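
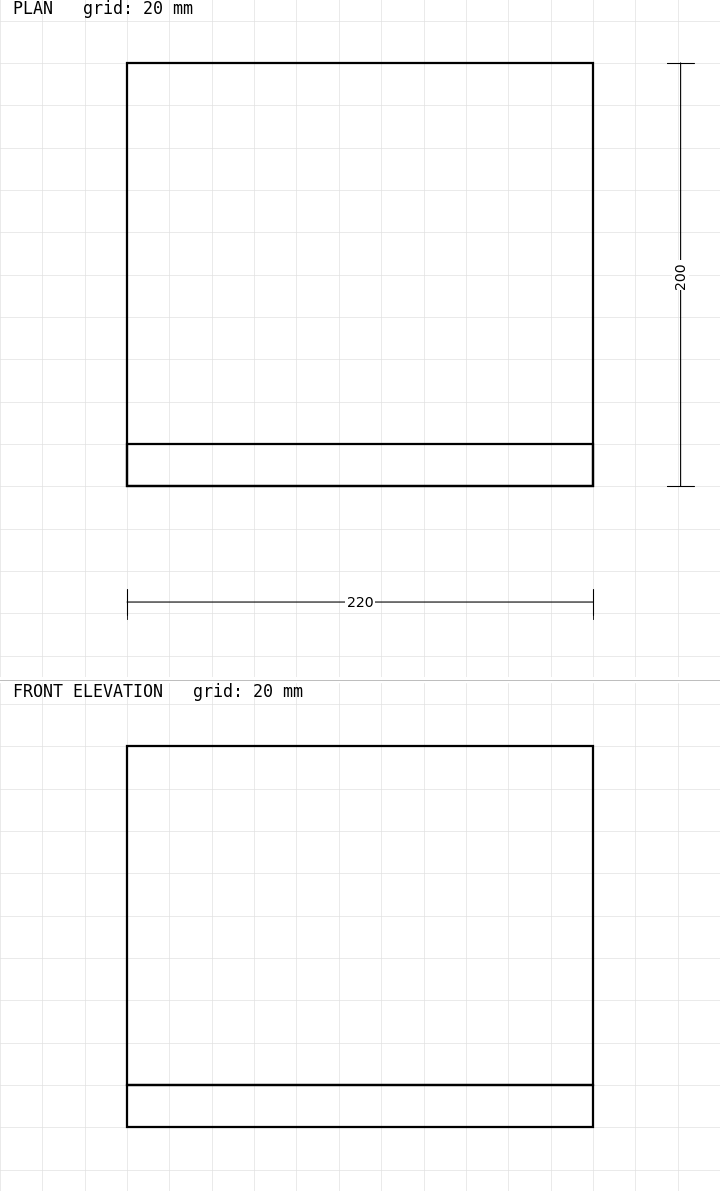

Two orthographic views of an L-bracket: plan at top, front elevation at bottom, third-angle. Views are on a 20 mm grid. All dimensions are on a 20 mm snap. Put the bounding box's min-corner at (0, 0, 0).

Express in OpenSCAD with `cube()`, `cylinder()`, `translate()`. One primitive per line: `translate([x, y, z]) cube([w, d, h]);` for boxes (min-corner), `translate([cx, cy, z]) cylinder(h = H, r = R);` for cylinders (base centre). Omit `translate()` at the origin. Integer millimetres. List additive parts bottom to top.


cube([220, 200, 20]);
translate([0, 0, 20]) cube([220, 20, 160]);


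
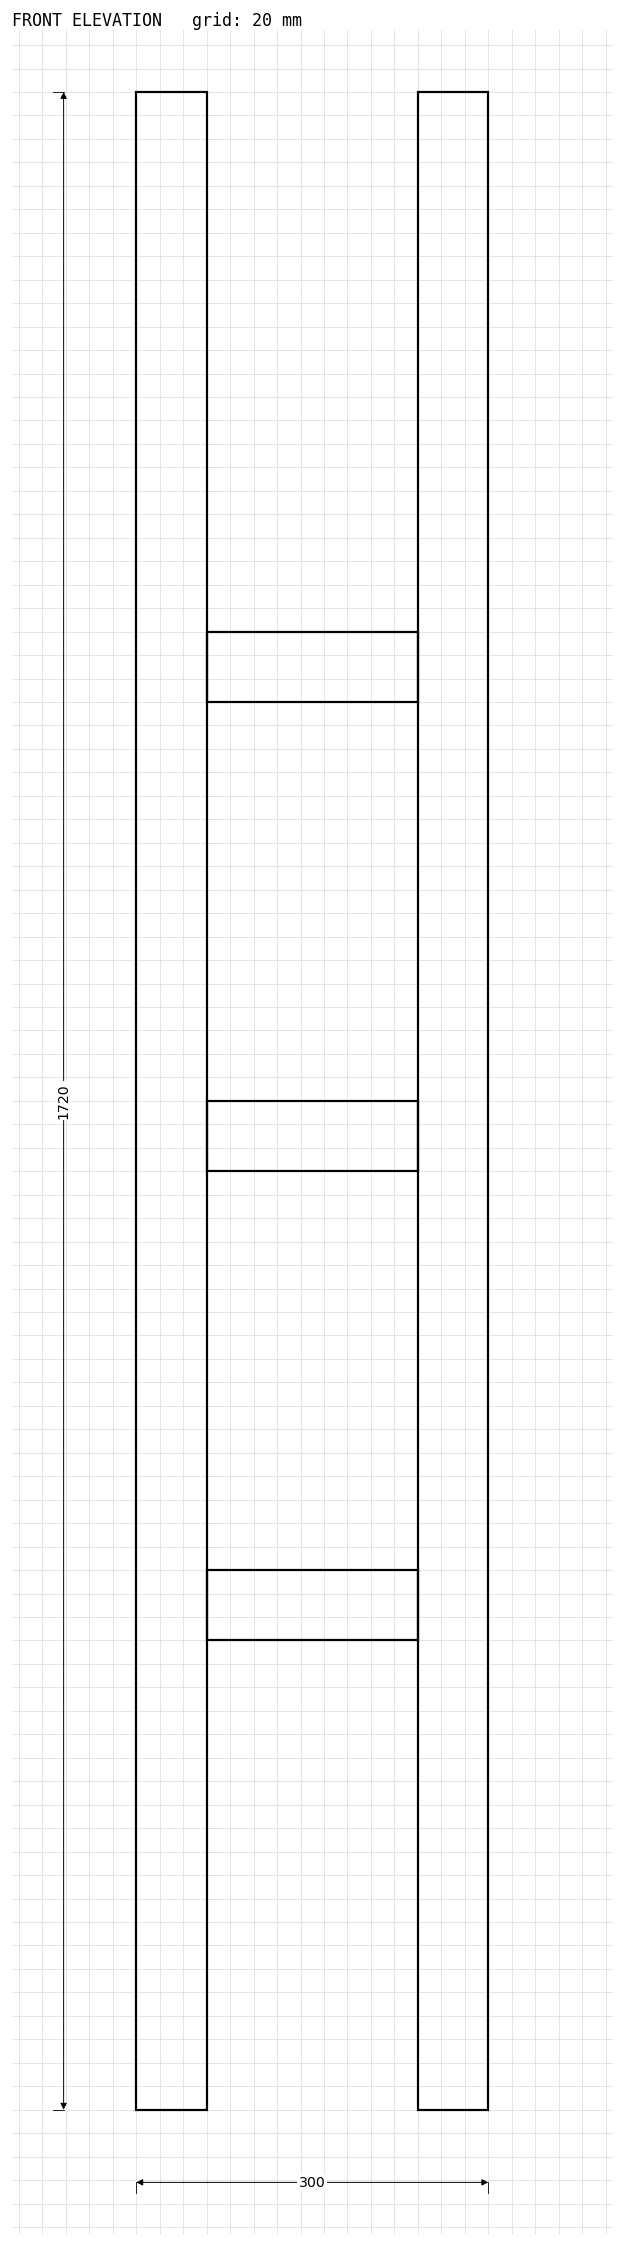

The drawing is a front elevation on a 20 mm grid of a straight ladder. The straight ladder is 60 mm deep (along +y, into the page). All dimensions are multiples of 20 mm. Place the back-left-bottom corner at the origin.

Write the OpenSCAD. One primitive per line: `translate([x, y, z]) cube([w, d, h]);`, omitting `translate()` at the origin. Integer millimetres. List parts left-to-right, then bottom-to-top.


cube([60, 60, 1720]);
translate([60, 0, 400]) cube([180, 60, 60]);
translate([60, 0, 800]) cube([180, 60, 60]);
translate([60, 0, 1200]) cube([180, 60, 60]);
translate([240, 0, 0]) cube([60, 60, 1720]);


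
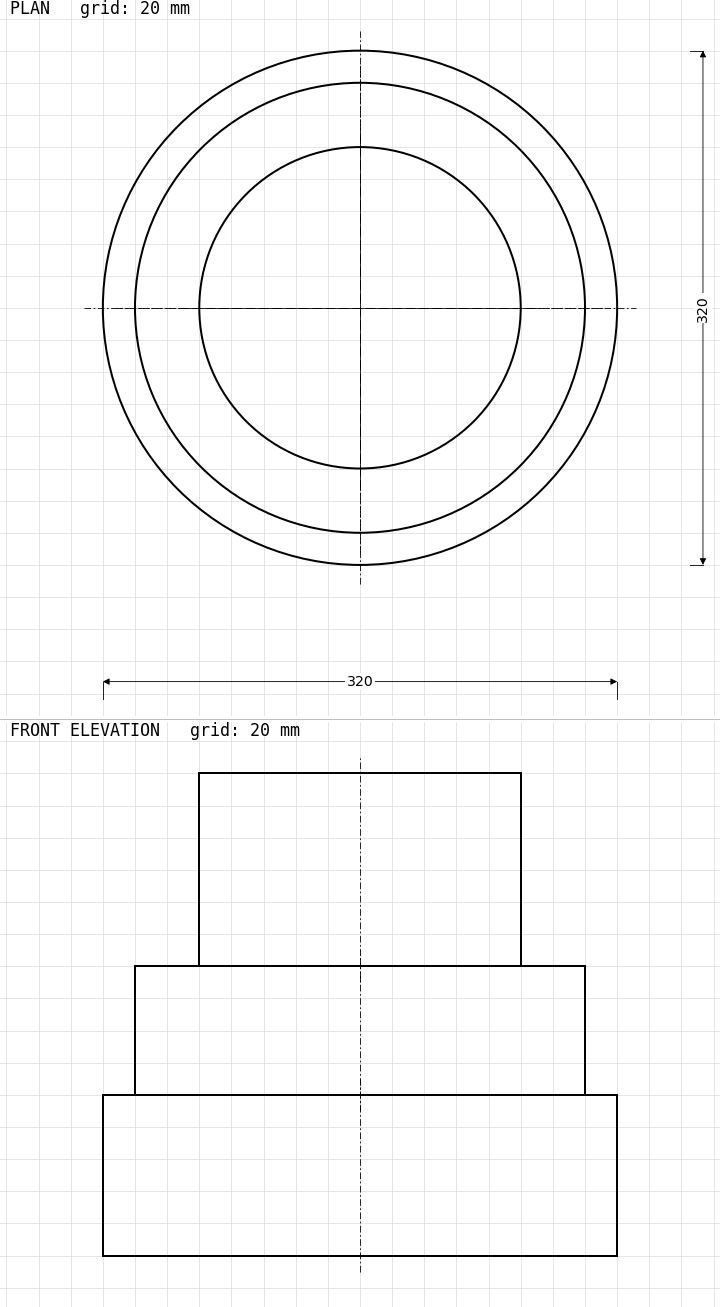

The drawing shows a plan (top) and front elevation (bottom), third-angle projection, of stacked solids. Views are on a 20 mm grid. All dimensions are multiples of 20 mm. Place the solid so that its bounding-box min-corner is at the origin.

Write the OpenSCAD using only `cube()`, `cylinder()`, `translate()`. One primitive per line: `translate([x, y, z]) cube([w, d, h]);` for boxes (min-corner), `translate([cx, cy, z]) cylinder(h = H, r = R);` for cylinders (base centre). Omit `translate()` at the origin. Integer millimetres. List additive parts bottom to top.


translate([160, 160, 0]) cylinder(h = 100, r = 160);
translate([160, 160, 100]) cylinder(h = 80, r = 140);
translate([160, 160, 180]) cylinder(h = 120, r = 100);


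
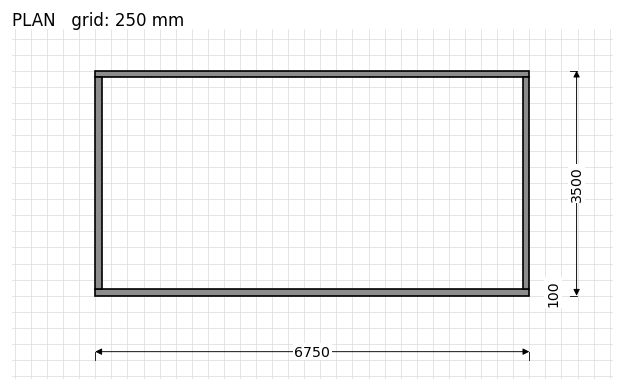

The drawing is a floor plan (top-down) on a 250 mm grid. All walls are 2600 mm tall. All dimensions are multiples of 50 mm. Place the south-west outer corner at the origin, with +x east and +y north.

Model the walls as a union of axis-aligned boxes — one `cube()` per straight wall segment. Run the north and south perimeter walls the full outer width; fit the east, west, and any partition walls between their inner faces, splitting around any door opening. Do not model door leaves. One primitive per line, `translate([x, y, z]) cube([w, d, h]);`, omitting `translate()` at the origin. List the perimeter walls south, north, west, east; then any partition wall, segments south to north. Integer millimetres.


cube([6750, 100, 2600]);
translate([0, 3400, 0]) cube([6750, 100, 2600]);
translate([0, 100, 0]) cube([100, 3300, 2600]);
translate([6650, 100, 0]) cube([100, 3300, 2600]);


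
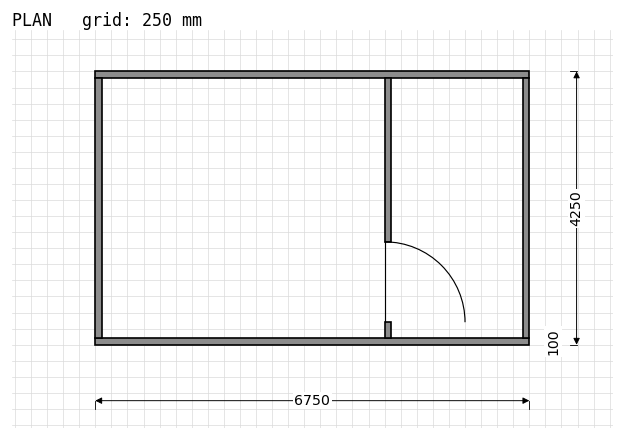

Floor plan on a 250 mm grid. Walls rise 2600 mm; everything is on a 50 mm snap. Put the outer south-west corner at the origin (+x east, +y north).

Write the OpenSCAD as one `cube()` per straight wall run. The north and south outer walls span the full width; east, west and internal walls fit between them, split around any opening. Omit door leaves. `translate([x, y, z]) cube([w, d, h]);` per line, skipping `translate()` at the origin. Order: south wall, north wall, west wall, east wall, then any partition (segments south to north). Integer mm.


cube([6750, 100, 2600]);
translate([0, 4150, 0]) cube([6750, 100, 2600]);
translate([0, 100, 0]) cube([100, 4050, 2600]);
translate([6650, 100, 0]) cube([100, 4050, 2600]);
translate([4500, 100, 0]) cube([100, 250, 2600]);
translate([4500, 1600, 0]) cube([100, 2550, 2600]);


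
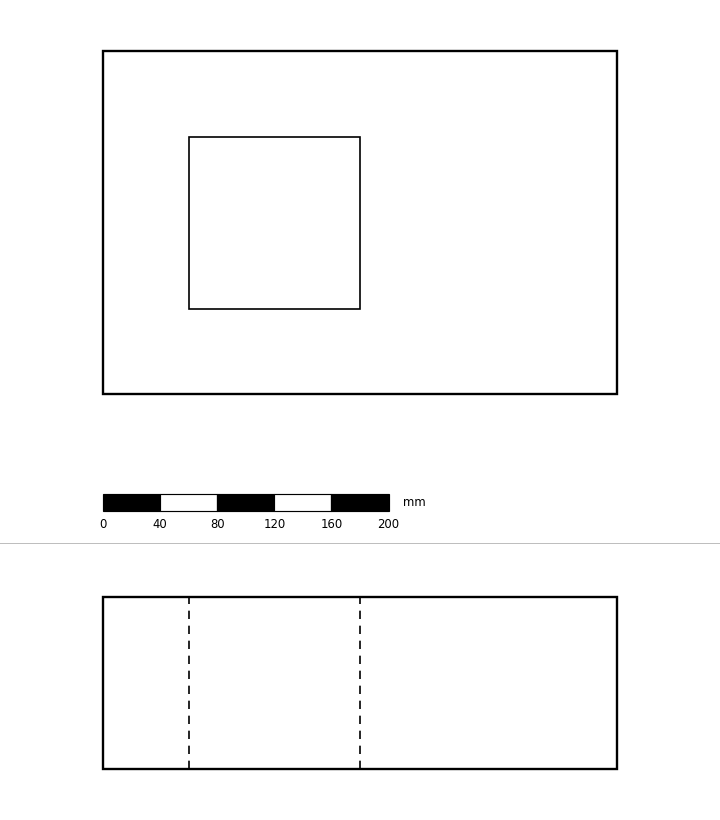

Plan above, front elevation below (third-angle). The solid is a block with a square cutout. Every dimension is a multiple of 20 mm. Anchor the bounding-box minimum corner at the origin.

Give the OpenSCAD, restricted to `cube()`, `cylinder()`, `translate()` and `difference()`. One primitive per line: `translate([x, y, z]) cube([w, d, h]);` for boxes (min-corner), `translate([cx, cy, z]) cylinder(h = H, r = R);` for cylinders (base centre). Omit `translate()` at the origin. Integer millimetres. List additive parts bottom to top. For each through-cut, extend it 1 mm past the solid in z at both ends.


difference() {
  cube([360, 240, 120]);
  translate([60, 60, -1]) cube([120, 120, 122]);
}


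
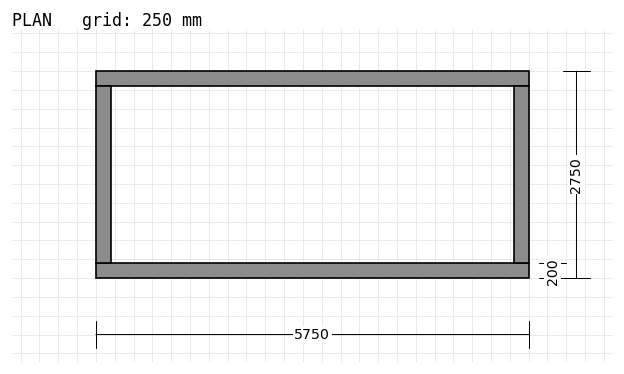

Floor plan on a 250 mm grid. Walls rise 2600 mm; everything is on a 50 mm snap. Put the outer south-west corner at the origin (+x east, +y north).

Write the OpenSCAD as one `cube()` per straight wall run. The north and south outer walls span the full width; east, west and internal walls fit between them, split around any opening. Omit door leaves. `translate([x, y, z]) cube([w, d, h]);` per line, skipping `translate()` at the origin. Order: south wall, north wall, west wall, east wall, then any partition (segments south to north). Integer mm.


cube([5750, 200, 2600]);
translate([0, 2550, 0]) cube([5750, 200, 2600]);
translate([0, 200, 0]) cube([200, 2350, 2600]);
translate([5550, 200, 0]) cube([200, 2350, 2600]);


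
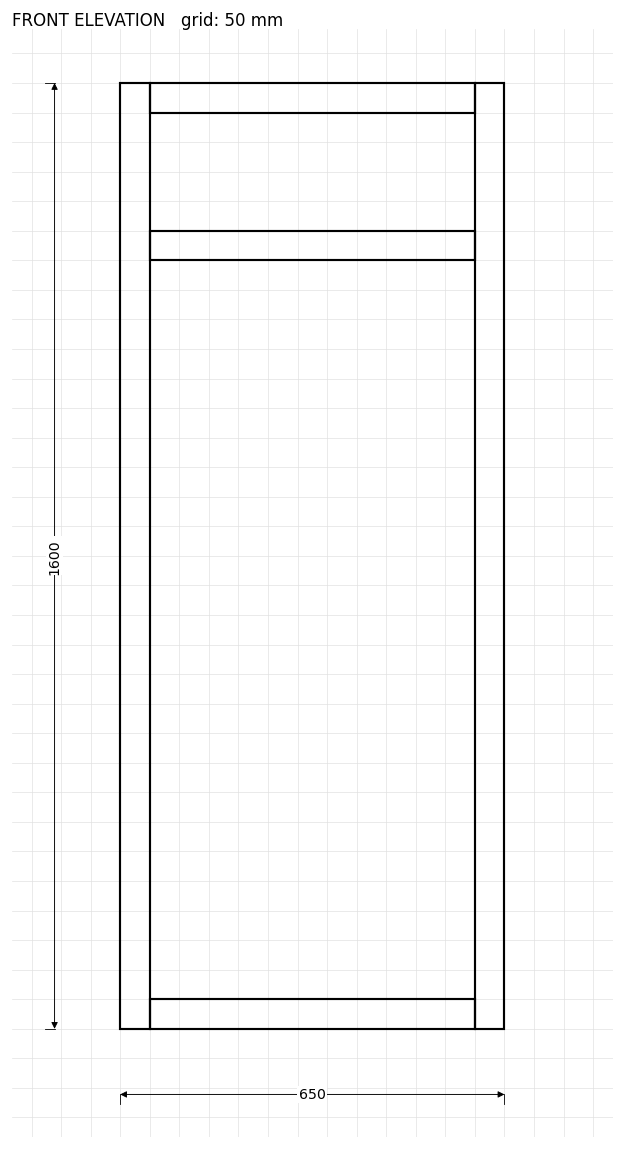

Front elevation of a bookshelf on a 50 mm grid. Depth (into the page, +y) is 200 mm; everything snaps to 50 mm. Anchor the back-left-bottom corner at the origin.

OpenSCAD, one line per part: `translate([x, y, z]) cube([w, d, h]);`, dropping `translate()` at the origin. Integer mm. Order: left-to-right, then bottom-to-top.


cube([50, 200, 1600]);
translate([50, 0, 0]) cube([550, 200, 50]);
translate([50, 0, 1300]) cube([550, 200, 50]);
translate([50, 0, 1550]) cube([550, 200, 50]);
translate([600, 0, 0]) cube([50, 200, 1600]);


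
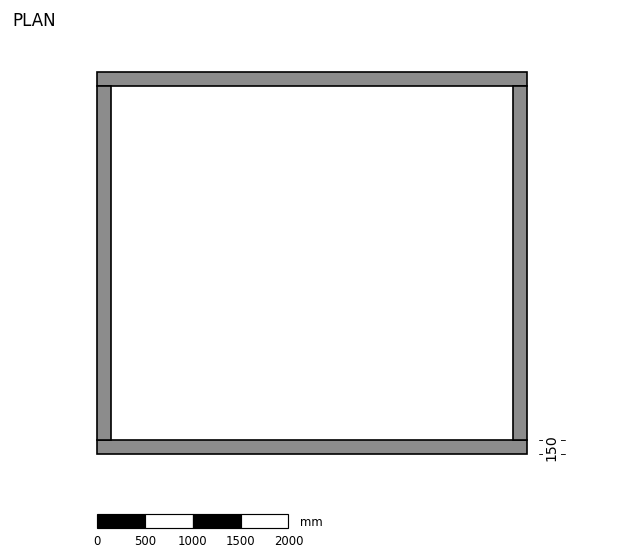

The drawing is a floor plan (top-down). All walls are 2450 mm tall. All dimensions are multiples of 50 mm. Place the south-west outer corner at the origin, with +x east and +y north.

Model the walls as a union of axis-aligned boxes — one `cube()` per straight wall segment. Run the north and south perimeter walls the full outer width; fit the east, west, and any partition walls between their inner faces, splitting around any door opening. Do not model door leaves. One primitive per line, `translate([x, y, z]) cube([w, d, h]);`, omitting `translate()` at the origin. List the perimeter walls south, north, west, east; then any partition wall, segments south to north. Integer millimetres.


cube([4500, 150, 2450]);
translate([0, 3850, 0]) cube([4500, 150, 2450]);
translate([0, 150, 0]) cube([150, 3700, 2450]);
translate([4350, 150, 0]) cube([150, 3700, 2450]);


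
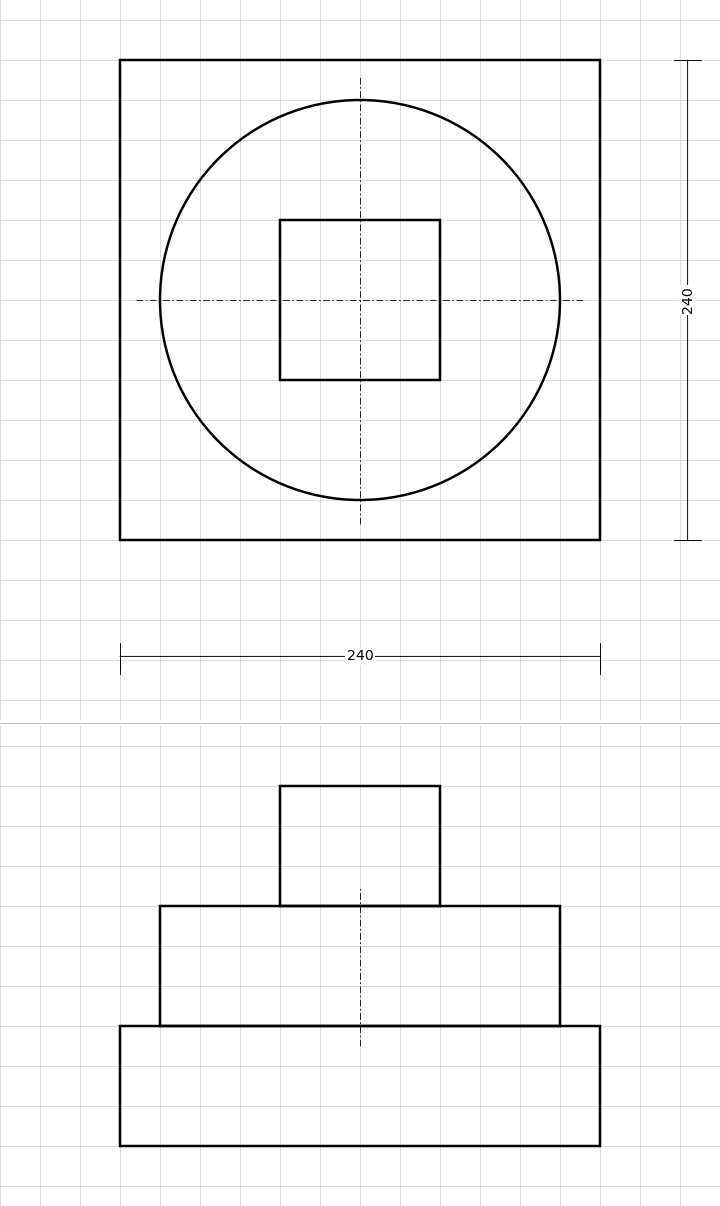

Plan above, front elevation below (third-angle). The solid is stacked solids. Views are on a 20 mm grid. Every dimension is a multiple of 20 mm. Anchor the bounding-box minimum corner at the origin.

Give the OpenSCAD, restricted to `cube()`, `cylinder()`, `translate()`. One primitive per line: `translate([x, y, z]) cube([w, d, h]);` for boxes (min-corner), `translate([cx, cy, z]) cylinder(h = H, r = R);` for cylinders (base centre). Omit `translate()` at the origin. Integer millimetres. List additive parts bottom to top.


cube([240, 240, 60]);
translate([120, 120, 60]) cylinder(h = 60, r = 100);
translate([80, 80, 120]) cube([80, 80, 60]);


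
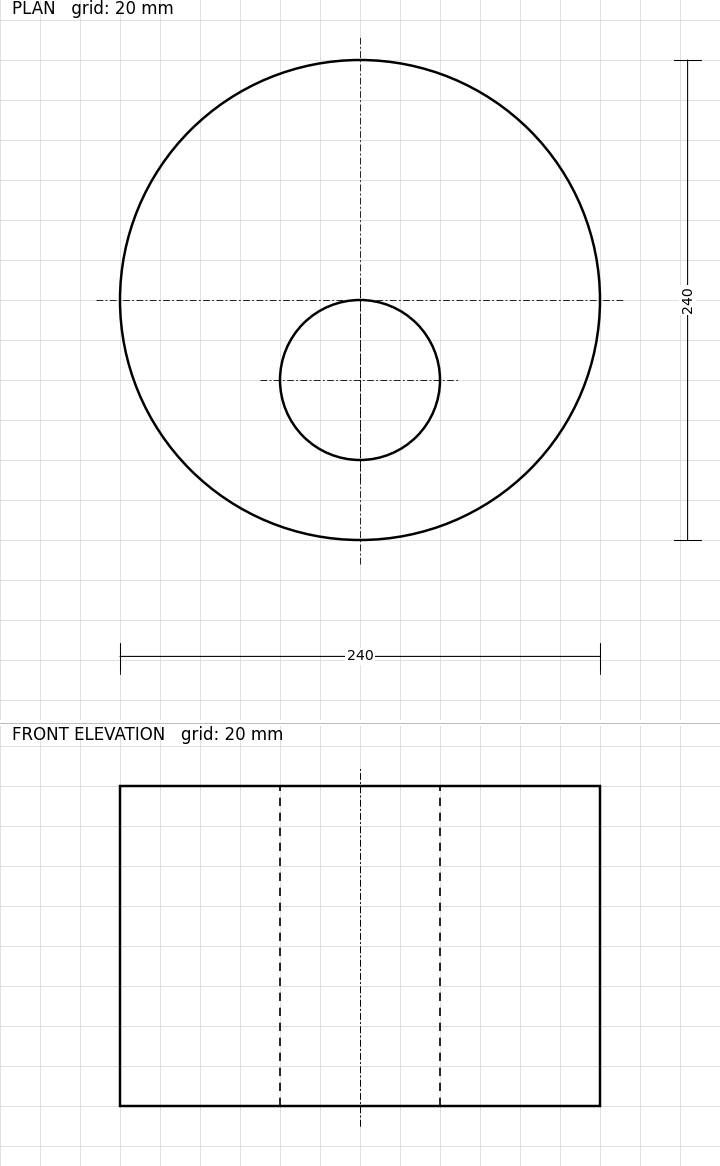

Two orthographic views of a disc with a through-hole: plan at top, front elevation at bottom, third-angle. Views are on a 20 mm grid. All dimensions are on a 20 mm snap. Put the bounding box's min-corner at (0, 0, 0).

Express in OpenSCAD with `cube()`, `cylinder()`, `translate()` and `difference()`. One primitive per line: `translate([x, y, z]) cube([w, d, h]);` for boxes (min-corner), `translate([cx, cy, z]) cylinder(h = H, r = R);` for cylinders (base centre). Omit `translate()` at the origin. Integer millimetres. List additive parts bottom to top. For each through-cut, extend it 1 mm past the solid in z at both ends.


difference() {
  translate([120, 120, 0]) cylinder(h = 160, r = 120);
  translate([120, 80, -1]) cylinder(h = 162, r = 40);
}


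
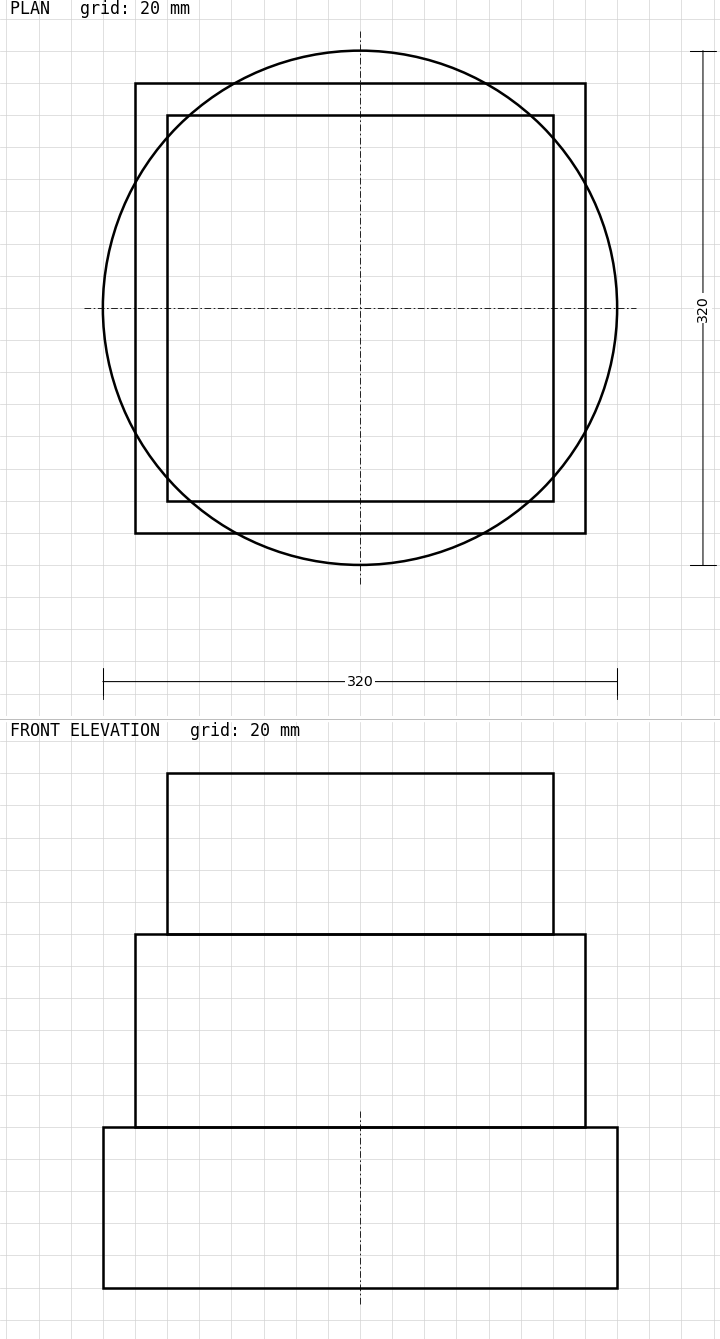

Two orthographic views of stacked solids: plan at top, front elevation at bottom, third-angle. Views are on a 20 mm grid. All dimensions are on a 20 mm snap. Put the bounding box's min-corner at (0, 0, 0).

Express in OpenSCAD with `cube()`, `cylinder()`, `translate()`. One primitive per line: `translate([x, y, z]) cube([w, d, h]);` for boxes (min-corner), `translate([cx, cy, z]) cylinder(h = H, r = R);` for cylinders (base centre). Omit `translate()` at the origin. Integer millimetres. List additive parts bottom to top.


translate([160, 160, 0]) cylinder(h = 100, r = 160);
translate([20, 20, 100]) cube([280, 280, 120]);
translate([40, 40, 220]) cube([240, 240, 100]);


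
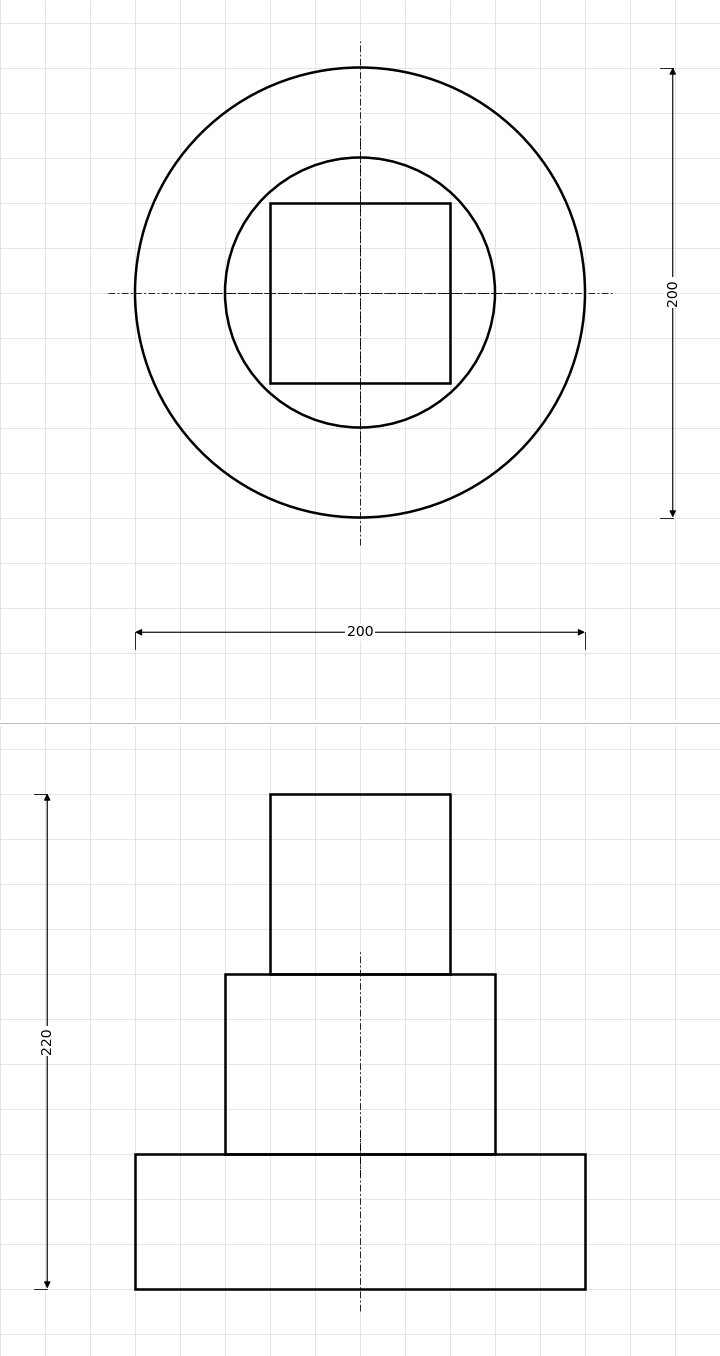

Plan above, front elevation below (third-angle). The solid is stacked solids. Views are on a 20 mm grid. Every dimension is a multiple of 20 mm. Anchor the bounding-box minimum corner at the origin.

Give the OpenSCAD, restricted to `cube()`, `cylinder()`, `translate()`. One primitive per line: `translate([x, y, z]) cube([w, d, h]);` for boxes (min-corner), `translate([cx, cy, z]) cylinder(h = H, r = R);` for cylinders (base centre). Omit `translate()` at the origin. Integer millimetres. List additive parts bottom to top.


translate([100, 100, 0]) cylinder(h = 60, r = 100);
translate([100, 100, 60]) cylinder(h = 80, r = 60);
translate([60, 60, 140]) cube([80, 80, 80]);


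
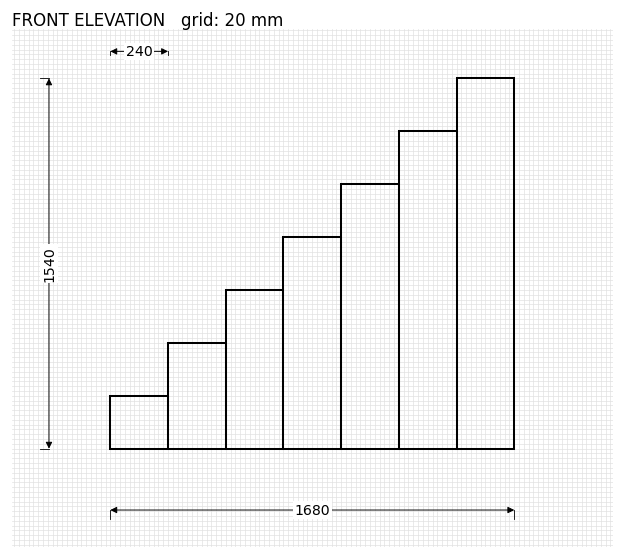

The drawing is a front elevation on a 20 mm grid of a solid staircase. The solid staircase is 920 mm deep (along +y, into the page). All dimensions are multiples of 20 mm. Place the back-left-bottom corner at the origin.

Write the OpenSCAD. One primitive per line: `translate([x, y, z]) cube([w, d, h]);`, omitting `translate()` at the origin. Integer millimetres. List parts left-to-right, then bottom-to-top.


cube([240, 920, 220]);
translate([240, 0, 0]) cube([240, 920, 440]);
translate([480, 0, 0]) cube([240, 920, 660]);
translate([720, 0, 0]) cube([240, 920, 880]);
translate([960, 0, 0]) cube([240, 920, 1100]);
translate([1200, 0, 0]) cube([240, 920, 1320]);
translate([1440, 0, 0]) cube([240, 920, 1540]);


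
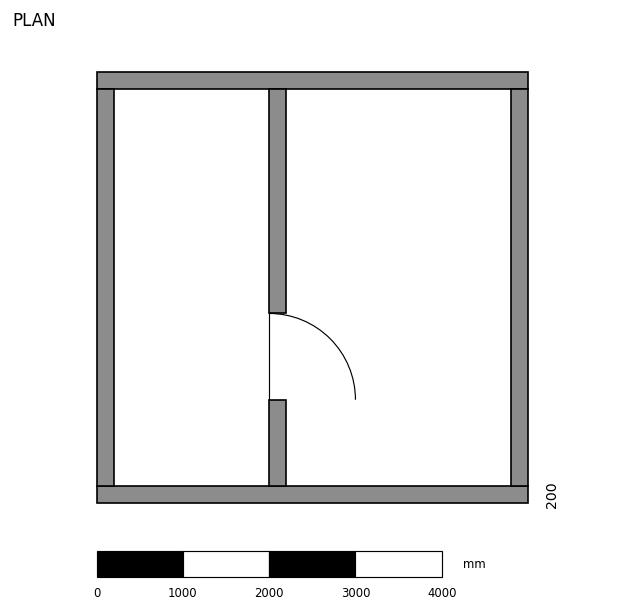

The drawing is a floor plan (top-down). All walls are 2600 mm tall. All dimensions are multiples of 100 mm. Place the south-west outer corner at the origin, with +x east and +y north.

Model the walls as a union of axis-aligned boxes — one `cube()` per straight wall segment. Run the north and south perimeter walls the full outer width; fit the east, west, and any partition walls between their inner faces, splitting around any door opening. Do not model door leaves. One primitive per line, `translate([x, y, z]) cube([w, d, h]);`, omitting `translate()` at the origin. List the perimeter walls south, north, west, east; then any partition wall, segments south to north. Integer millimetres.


cube([5000, 200, 2600]);
translate([0, 4800, 0]) cube([5000, 200, 2600]);
translate([0, 200, 0]) cube([200, 4600, 2600]);
translate([4800, 200, 0]) cube([200, 4600, 2600]);
translate([2000, 200, 0]) cube([200, 1000, 2600]);
translate([2000, 2200, 0]) cube([200, 2600, 2600]);


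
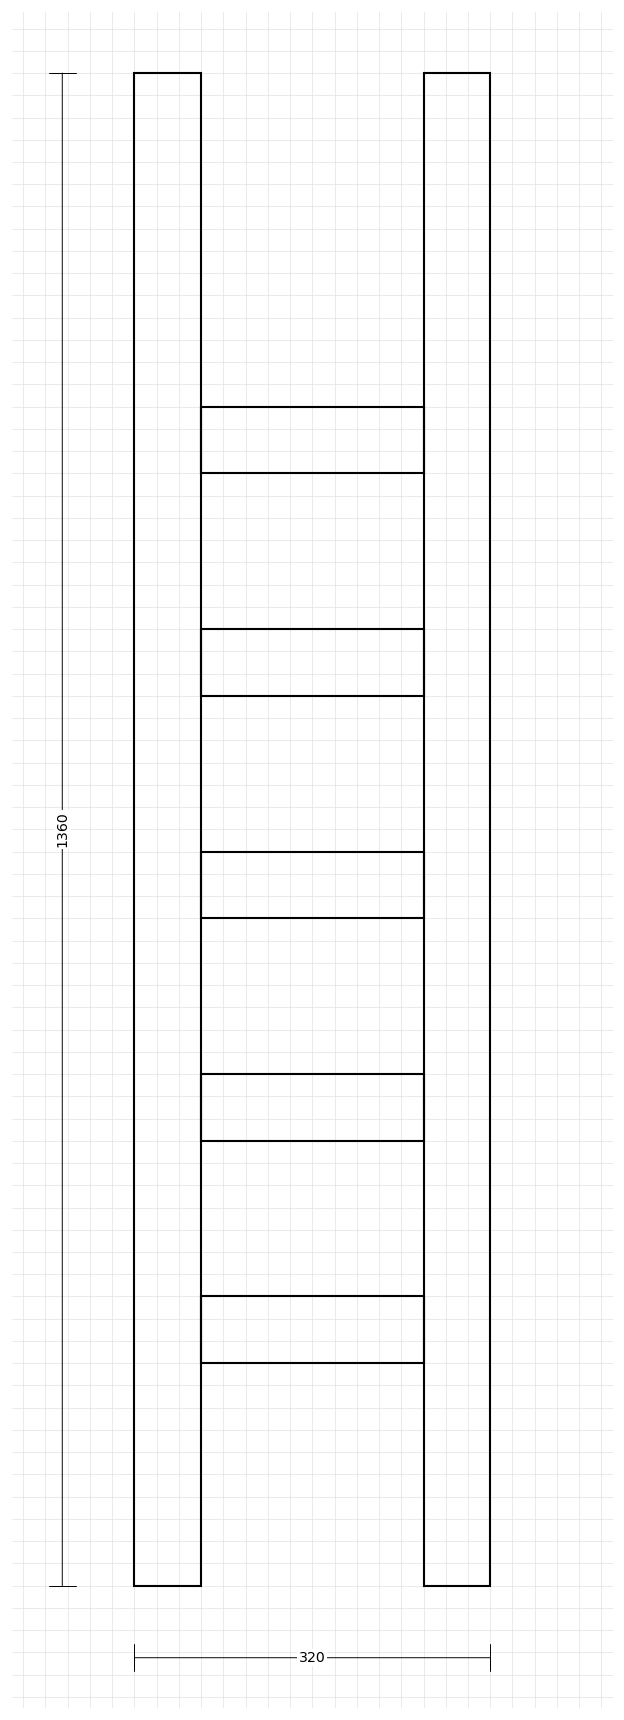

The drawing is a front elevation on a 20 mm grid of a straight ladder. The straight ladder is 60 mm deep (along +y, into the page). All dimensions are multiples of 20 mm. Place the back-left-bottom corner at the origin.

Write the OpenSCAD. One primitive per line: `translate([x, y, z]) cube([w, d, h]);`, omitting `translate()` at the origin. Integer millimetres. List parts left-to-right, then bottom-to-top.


cube([60, 60, 1360]);
translate([60, 0, 200]) cube([200, 60, 60]);
translate([60, 0, 400]) cube([200, 60, 60]);
translate([60, 0, 600]) cube([200, 60, 60]);
translate([60, 0, 800]) cube([200, 60, 60]);
translate([60, 0, 1000]) cube([200, 60, 60]);
translate([260, 0, 0]) cube([60, 60, 1360]);


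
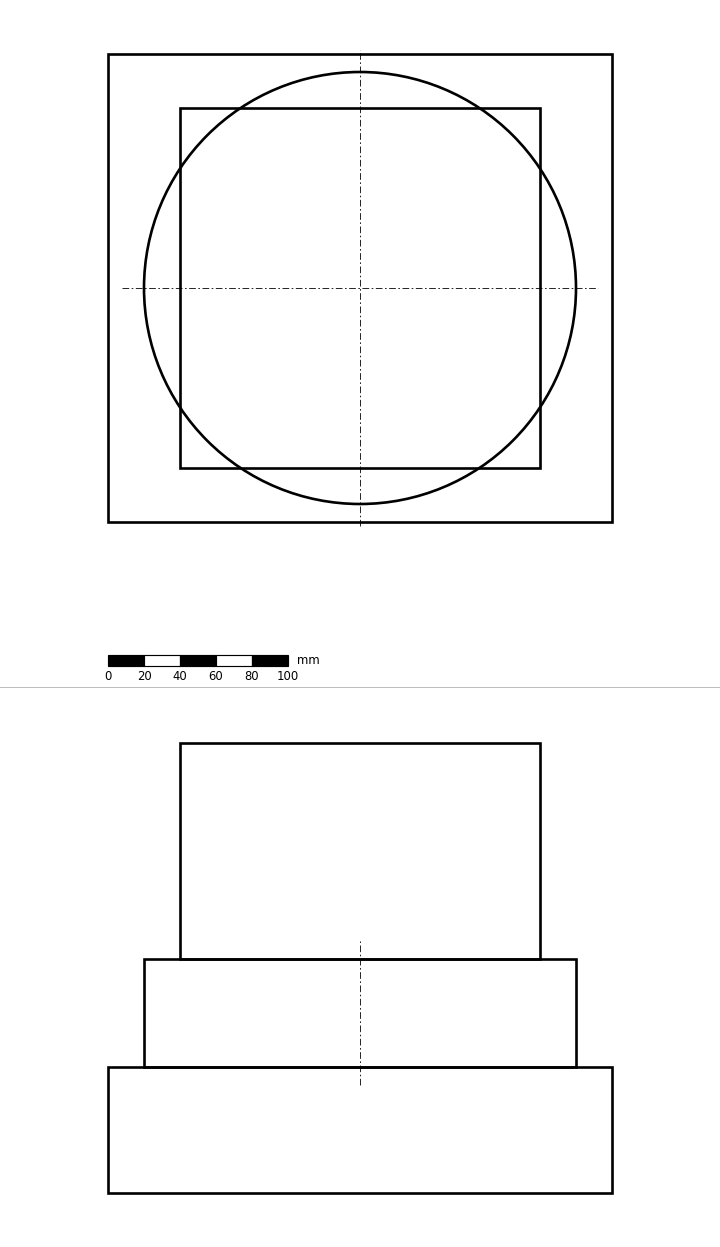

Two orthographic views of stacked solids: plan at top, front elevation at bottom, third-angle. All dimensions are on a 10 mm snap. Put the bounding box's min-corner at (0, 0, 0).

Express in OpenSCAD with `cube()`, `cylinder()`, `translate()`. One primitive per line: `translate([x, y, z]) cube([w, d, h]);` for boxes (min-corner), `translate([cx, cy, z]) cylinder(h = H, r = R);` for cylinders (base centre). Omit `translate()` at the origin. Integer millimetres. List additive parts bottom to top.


cube([280, 260, 70]);
translate([140, 130, 70]) cylinder(h = 60, r = 120);
translate([40, 30, 130]) cube([200, 200, 120]);


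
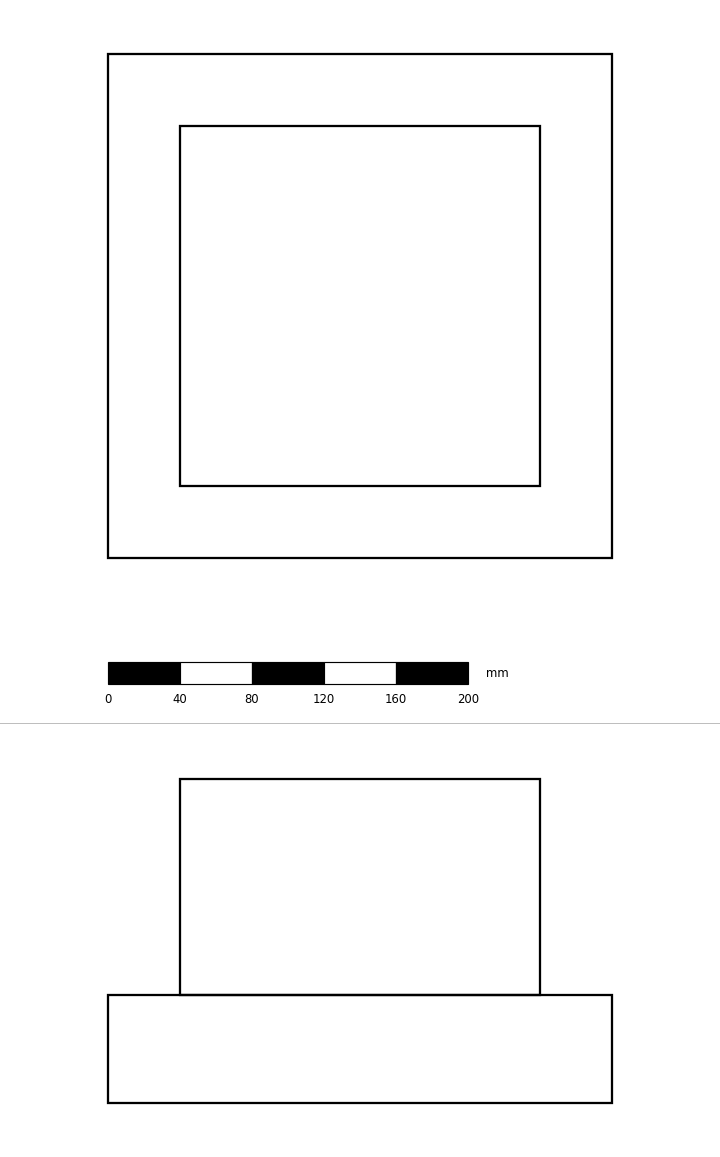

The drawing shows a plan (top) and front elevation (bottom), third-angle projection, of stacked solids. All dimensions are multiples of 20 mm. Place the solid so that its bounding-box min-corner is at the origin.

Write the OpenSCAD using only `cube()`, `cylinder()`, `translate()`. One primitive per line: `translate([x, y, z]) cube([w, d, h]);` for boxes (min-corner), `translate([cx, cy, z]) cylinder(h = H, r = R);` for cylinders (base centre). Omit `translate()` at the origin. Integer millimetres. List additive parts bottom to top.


cube([280, 280, 60]);
translate([40, 40, 60]) cube([200, 200, 120]);


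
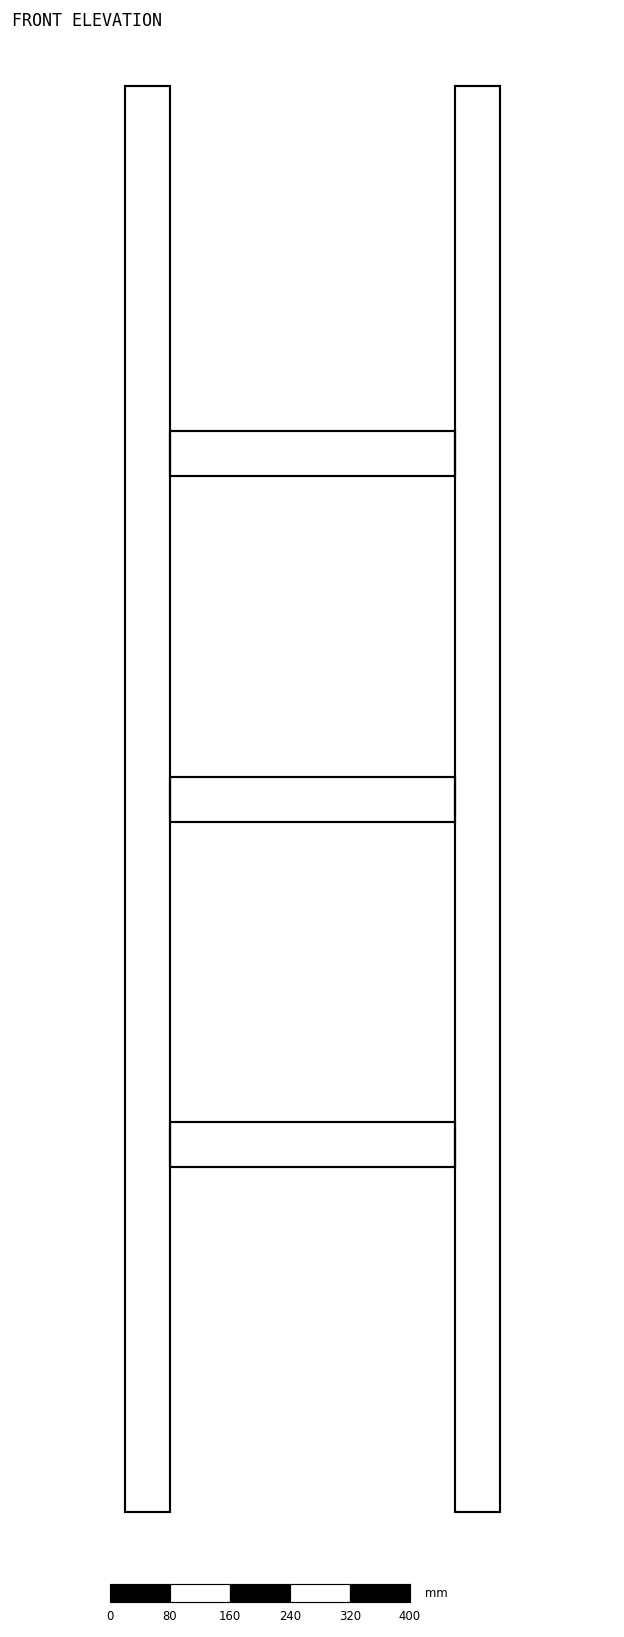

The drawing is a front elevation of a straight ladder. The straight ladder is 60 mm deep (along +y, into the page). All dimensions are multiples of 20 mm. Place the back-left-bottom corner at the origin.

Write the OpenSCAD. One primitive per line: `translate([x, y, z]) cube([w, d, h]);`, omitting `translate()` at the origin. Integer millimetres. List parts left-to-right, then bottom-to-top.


cube([60, 60, 1900]);
translate([60, 0, 460]) cube([380, 60, 60]);
translate([60, 0, 920]) cube([380, 60, 60]);
translate([60, 0, 1380]) cube([380, 60, 60]);
translate([440, 0, 0]) cube([60, 60, 1900]);


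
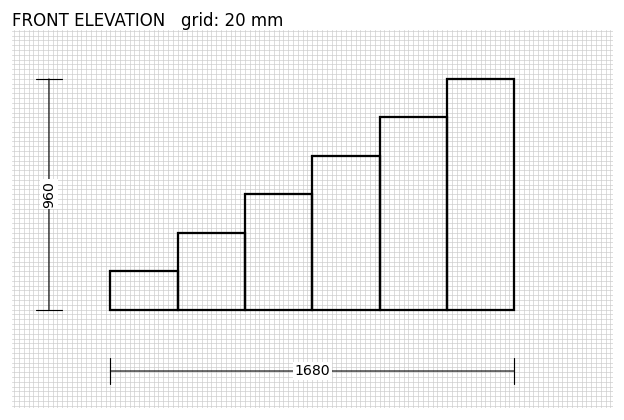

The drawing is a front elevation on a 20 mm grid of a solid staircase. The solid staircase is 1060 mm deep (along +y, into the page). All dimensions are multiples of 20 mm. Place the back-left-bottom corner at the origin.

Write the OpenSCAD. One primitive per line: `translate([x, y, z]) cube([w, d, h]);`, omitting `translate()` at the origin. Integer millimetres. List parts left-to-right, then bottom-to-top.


cube([280, 1060, 160]);
translate([280, 0, 0]) cube([280, 1060, 320]);
translate([560, 0, 0]) cube([280, 1060, 480]);
translate([840, 0, 0]) cube([280, 1060, 640]);
translate([1120, 0, 0]) cube([280, 1060, 800]);
translate([1400, 0, 0]) cube([280, 1060, 960]);


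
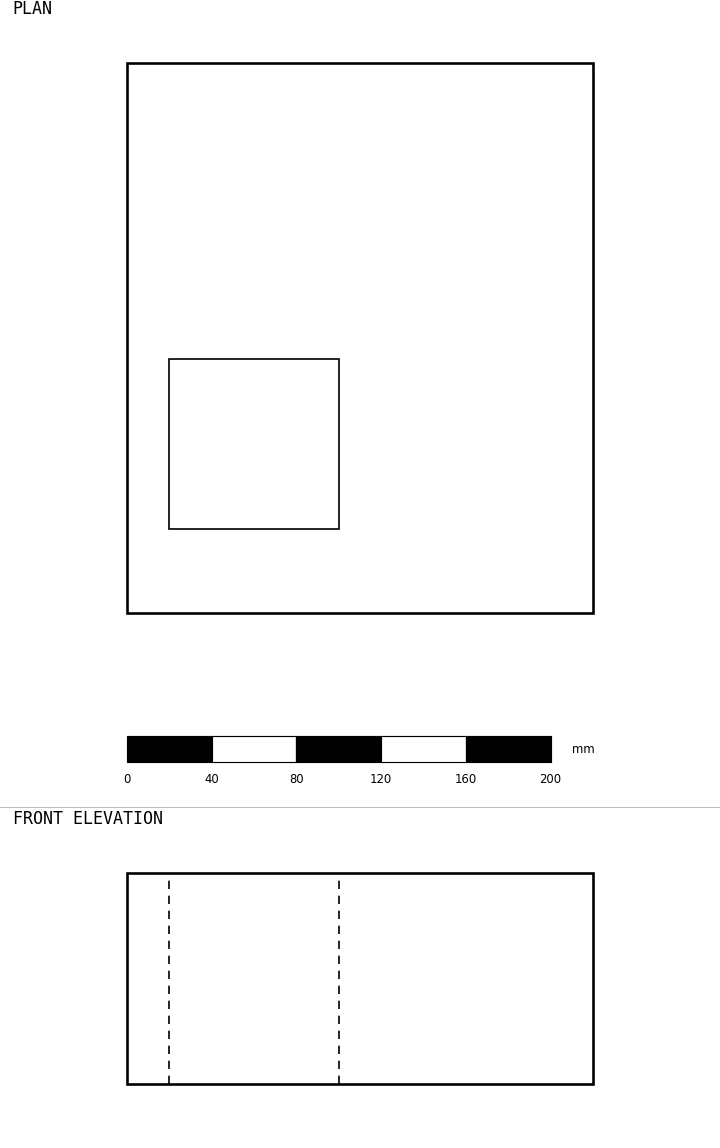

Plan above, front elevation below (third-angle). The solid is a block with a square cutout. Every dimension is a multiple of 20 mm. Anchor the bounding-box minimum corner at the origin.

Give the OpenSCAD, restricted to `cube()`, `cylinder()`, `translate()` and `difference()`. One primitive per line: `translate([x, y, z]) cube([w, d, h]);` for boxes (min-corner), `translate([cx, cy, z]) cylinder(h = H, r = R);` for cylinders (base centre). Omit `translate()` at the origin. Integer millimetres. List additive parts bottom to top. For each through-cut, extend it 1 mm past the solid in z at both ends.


difference() {
  cube([220, 260, 100]);
  translate([20, 40, -1]) cube([80, 80, 102]);
}


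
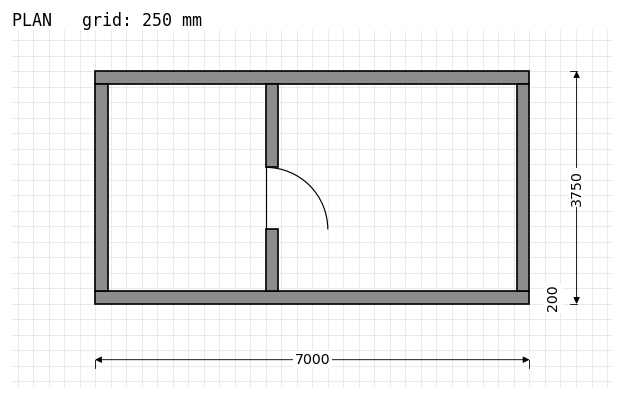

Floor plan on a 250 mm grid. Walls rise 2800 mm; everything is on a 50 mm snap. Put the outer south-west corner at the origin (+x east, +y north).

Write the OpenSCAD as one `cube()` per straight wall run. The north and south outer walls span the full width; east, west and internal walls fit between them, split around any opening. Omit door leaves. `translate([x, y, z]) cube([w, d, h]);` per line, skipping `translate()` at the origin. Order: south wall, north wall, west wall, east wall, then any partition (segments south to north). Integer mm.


cube([7000, 200, 2800]);
translate([0, 3550, 0]) cube([7000, 200, 2800]);
translate([0, 200, 0]) cube([200, 3350, 2800]);
translate([6800, 200, 0]) cube([200, 3350, 2800]);
translate([2750, 200, 0]) cube([200, 1000, 2800]);
translate([2750, 2200, 0]) cube([200, 1350, 2800]);


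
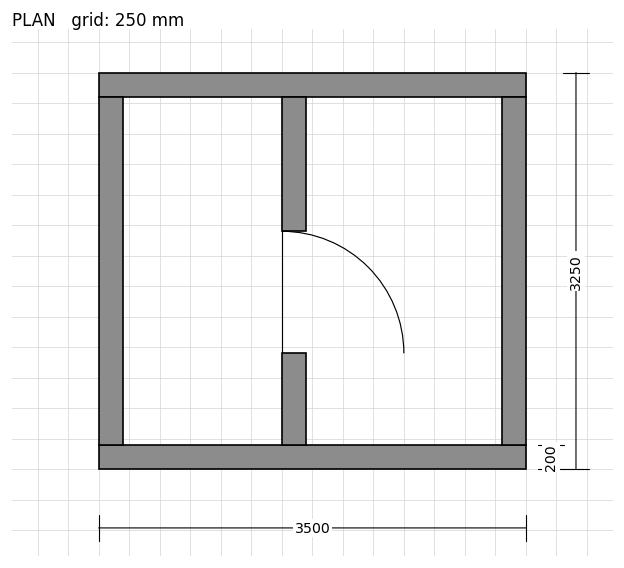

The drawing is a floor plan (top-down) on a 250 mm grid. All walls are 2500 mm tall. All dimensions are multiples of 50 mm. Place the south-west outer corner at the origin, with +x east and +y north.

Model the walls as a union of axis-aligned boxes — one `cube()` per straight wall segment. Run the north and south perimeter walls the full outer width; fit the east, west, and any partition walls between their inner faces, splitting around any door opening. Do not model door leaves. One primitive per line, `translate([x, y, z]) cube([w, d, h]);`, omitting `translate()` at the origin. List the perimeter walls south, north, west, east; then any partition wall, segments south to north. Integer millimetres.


cube([3500, 200, 2500]);
translate([0, 3050, 0]) cube([3500, 200, 2500]);
translate([0, 200, 0]) cube([200, 2850, 2500]);
translate([3300, 200, 0]) cube([200, 2850, 2500]);
translate([1500, 200, 0]) cube([200, 750, 2500]);
translate([1500, 1950, 0]) cube([200, 1100, 2500]);


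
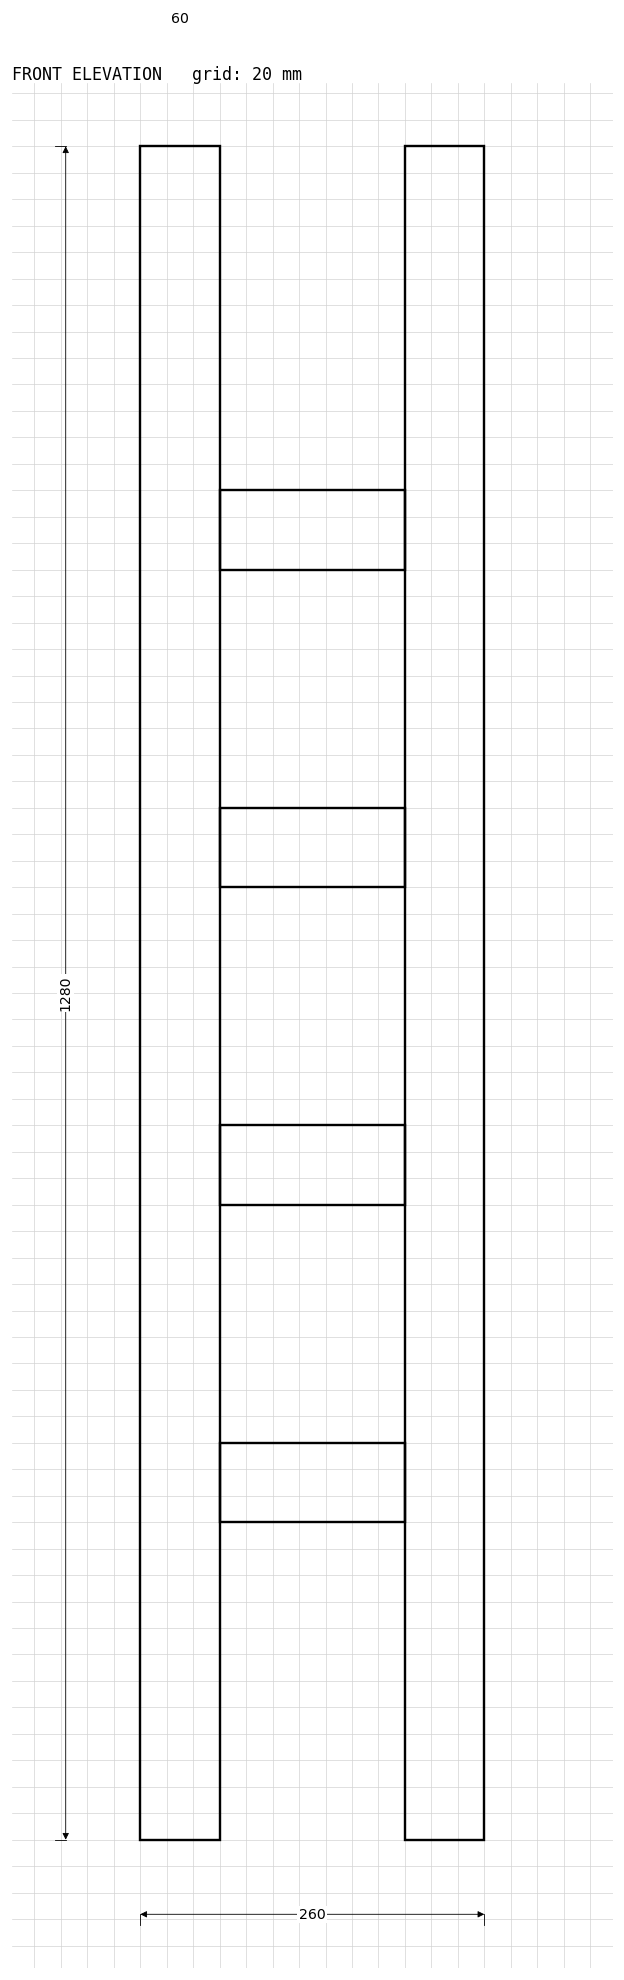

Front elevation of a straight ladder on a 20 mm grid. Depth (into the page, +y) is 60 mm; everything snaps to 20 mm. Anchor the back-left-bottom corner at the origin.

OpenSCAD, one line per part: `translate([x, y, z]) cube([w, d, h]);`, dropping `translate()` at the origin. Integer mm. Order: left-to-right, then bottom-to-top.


cube([60, 60, 1280]);
translate([60, 0, 240]) cube([140, 60, 60]);
translate([60, 0, 480]) cube([140, 60, 60]);
translate([60, 0, 720]) cube([140, 60, 60]);
translate([60, 0, 960]) cube([140, 60, 60]);
translate([200, 0, 0]) cube([60, 60, 1280]);


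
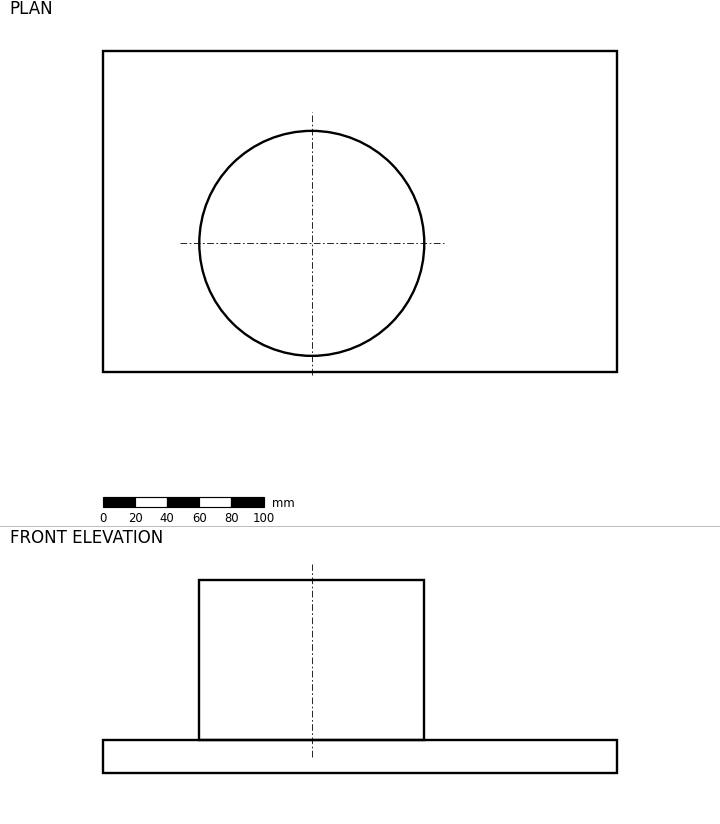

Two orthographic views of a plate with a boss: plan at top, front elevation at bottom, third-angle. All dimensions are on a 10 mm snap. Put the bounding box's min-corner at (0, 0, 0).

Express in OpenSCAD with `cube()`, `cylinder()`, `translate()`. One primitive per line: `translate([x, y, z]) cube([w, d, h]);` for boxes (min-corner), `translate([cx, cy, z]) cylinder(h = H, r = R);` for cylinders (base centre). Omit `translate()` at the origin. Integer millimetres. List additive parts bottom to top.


cube([320, 200, 20]);
translate([130, 80, 20]) cylinder(h = 100, r = 70);


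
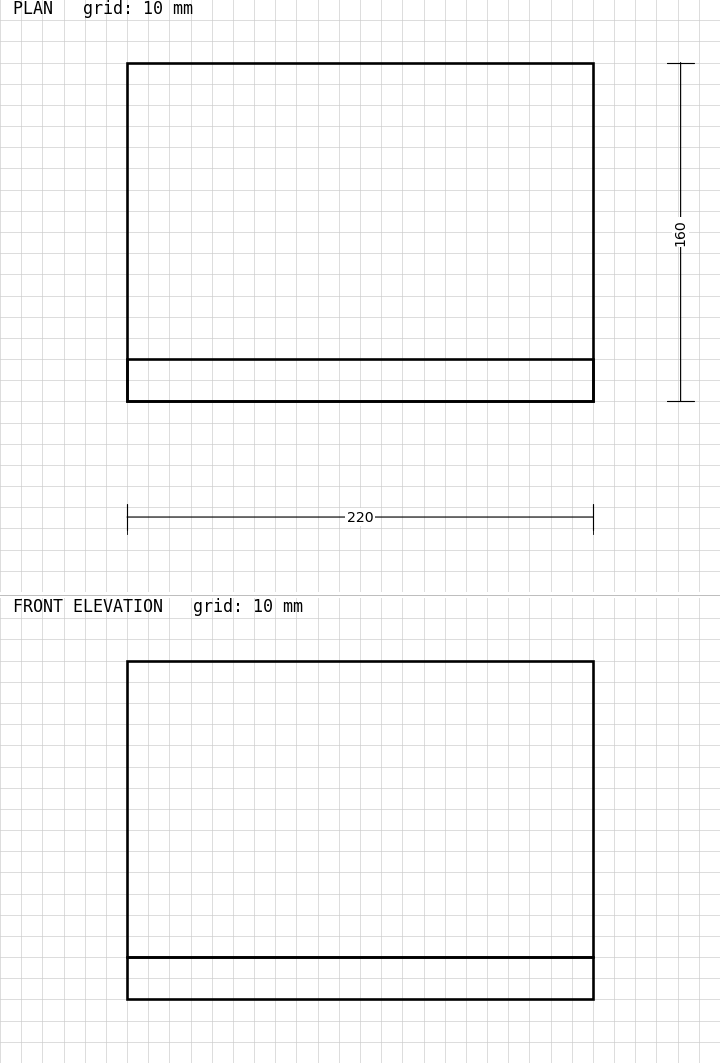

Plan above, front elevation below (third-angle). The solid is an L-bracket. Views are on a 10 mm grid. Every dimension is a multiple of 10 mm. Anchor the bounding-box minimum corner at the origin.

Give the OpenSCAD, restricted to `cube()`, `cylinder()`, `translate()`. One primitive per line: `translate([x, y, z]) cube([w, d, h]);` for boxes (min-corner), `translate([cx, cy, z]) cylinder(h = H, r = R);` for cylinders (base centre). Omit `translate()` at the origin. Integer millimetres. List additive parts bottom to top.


cube([220, 160, 20]);
translate([0, 0, 20]) cube([220, 20, 140]);


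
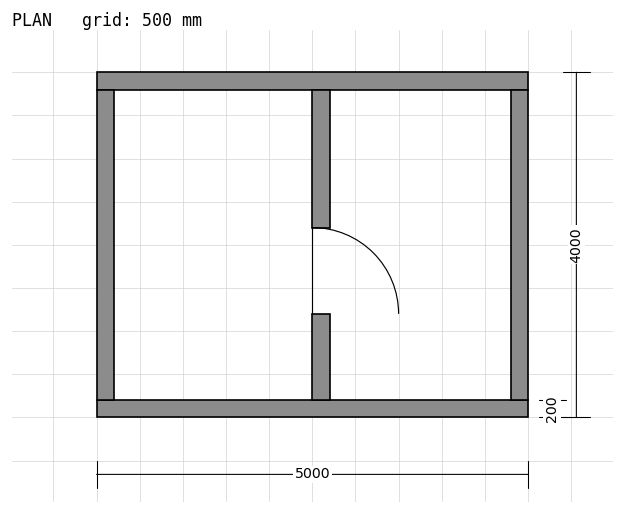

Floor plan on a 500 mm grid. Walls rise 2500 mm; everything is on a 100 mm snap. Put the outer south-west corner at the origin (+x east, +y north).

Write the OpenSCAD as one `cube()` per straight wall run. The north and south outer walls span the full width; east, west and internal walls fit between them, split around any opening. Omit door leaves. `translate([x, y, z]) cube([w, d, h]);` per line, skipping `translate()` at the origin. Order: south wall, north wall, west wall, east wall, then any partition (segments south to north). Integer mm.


cube([5000, 200, 2500]);
translate([0, 3800, 0]) cube([5000, 200, 2500]);
translate([0, 200, 0]) cube([200, 3600, 2500]);
translate([4800, 200, 0]) cube([200, 3600, 2500]);
translate([2500, 200, 0]) cube([200, 1000, 2500]);
translate([2500, 2200, 0]) cube([200, 1600, 2500]);


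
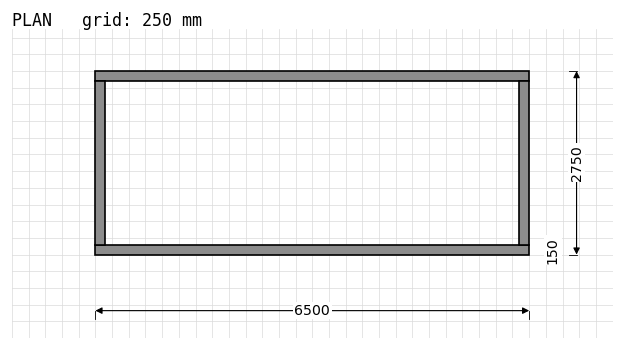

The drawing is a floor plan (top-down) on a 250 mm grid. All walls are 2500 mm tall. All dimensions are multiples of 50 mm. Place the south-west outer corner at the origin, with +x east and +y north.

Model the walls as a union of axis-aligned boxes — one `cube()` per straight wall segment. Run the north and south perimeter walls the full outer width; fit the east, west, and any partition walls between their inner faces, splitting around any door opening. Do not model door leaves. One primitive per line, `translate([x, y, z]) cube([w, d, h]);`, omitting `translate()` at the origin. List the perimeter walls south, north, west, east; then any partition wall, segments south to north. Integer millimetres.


cube([6500, 150, 2500]);
translate([0, 2600, 0]) cube([6500, 150, 2500]);
translate([0, 150, 0]) cube([150, 2450, 2500]);
translate([6350, 150, 0]) cube([150, 2450, 2500]);


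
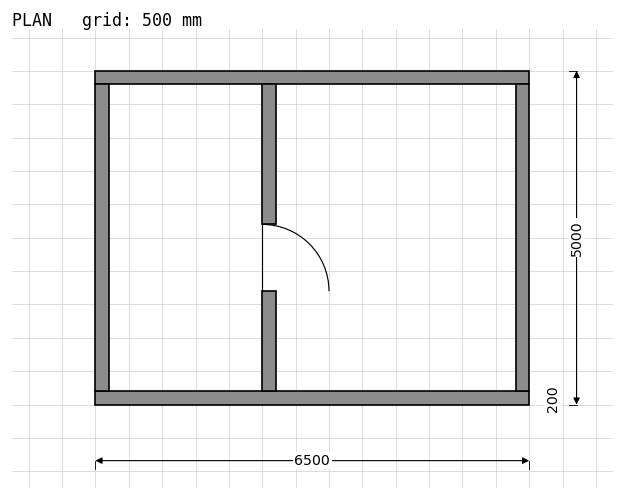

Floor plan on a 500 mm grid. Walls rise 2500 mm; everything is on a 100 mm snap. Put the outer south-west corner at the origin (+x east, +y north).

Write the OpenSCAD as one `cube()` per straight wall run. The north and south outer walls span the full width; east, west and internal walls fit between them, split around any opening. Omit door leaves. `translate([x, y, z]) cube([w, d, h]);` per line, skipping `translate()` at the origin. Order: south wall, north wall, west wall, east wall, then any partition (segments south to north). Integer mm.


cube([6500, 200, 2500]);
translate([0, 4800, 0]) cube([6500, 200, 2500]);
translate([0, 200, 0]) cube([200, 4600, 2500]);
translate([6300, 200, 0]) cube([200, 4600, 2500]);
translate([2500, 200, 0]) cube([200, 1500, 2500]);
translate([2500, 2700, 0]) cube([200, 2100, 2500]);


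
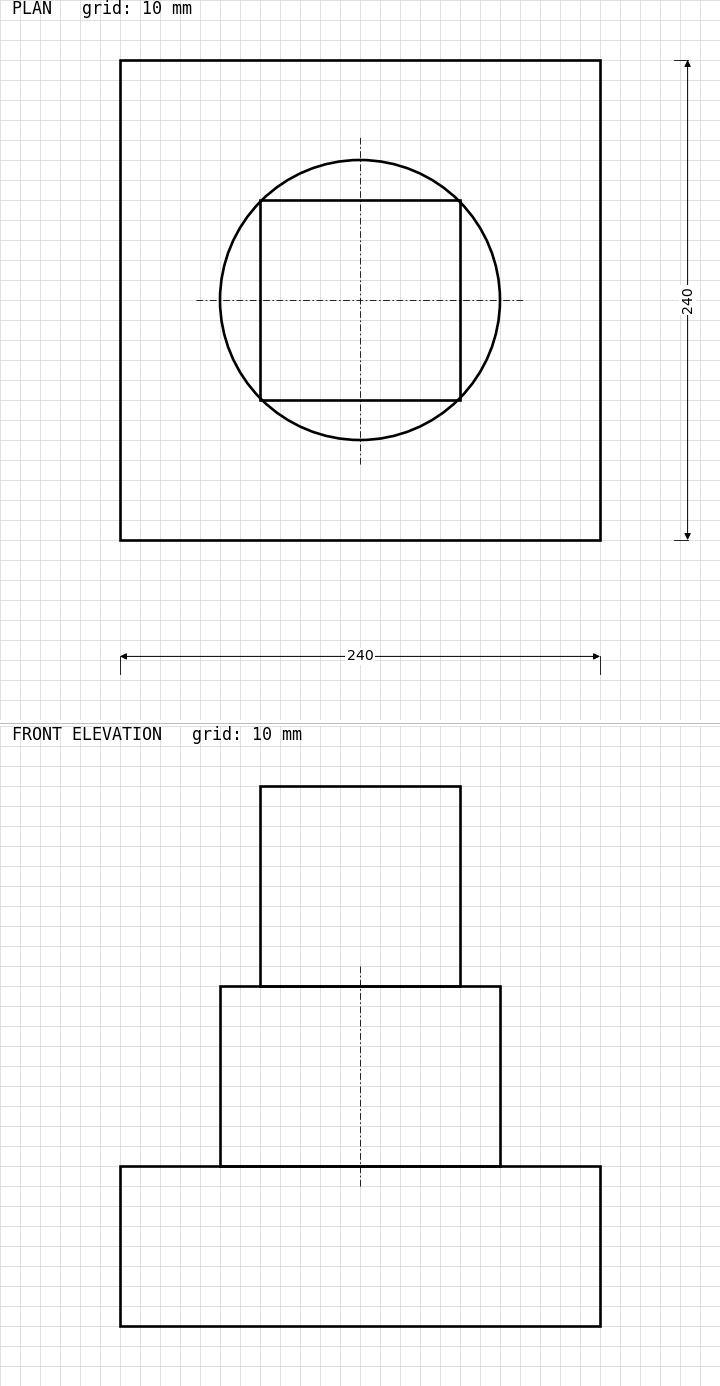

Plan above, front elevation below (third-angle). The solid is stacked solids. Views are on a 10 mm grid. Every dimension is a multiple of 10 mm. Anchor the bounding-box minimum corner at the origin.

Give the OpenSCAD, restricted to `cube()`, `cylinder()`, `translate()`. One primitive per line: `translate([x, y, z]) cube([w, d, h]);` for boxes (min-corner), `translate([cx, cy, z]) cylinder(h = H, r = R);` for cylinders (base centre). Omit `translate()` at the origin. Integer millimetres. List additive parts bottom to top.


cube([240, 240, 80]);
translate([120, 120, 80]) cylinder(h = 90, r = 70);
translate([70, 70, 170]) cube([100, 100, 100]);


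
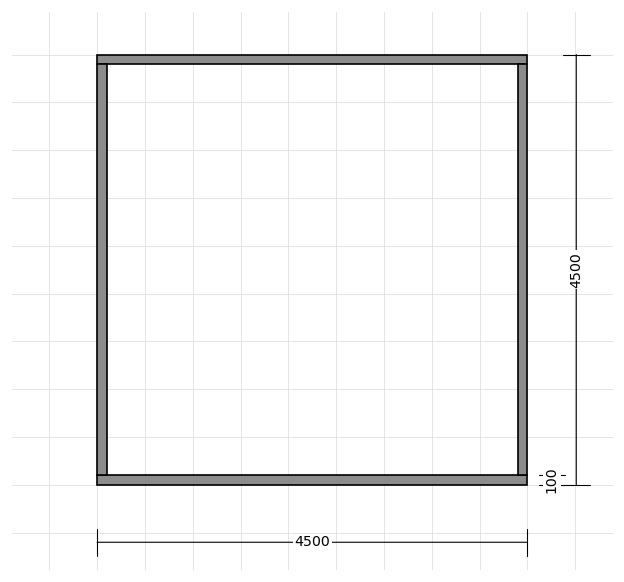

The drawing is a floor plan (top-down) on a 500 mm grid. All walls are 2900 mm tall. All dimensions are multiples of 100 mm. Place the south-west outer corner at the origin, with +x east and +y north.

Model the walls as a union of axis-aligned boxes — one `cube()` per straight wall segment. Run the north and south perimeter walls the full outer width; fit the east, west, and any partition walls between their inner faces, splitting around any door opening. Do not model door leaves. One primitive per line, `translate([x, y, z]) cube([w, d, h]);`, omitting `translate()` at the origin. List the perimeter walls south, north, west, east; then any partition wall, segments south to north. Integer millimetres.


cube([4500, 100, 2900]);
translate([0, 4400, 0]) cube([4500, 100, 2900]);
translate([0, 100, 0]) cube([100, 4300, 2900]);
translate([4400, 100, 0]) cube([100, 4300, 2900]);


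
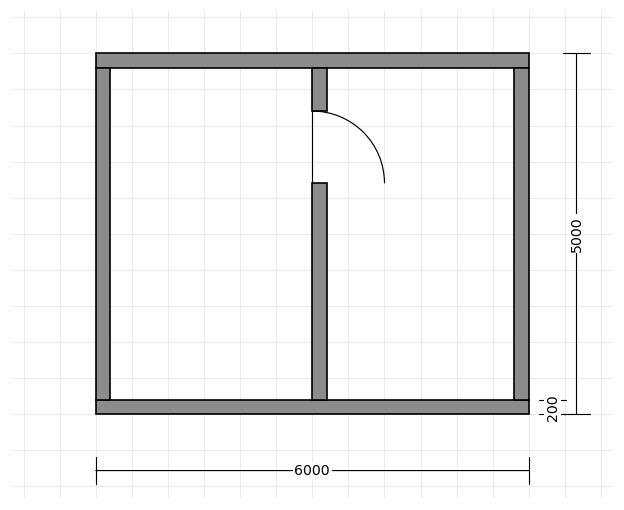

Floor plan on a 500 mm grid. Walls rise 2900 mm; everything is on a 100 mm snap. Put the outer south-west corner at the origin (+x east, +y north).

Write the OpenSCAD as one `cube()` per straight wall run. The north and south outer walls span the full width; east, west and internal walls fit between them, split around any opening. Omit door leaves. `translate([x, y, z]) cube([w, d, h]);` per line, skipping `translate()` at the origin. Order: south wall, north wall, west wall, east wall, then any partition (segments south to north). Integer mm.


cube([6000, 200, 2900]);
translate([0, 4800, 0]) cube([6000, 200, 2900]);
translate([0, 200, 0]) cube([200, 4600, 2900]);
translate([5800, 200, 0]) cube([200, 4600, 2900]);
translate([3000, 200, 0]) cube([200, 3000, 2900]);
translate([3000, 4200, 0]) cube([200, 600, 2900]);


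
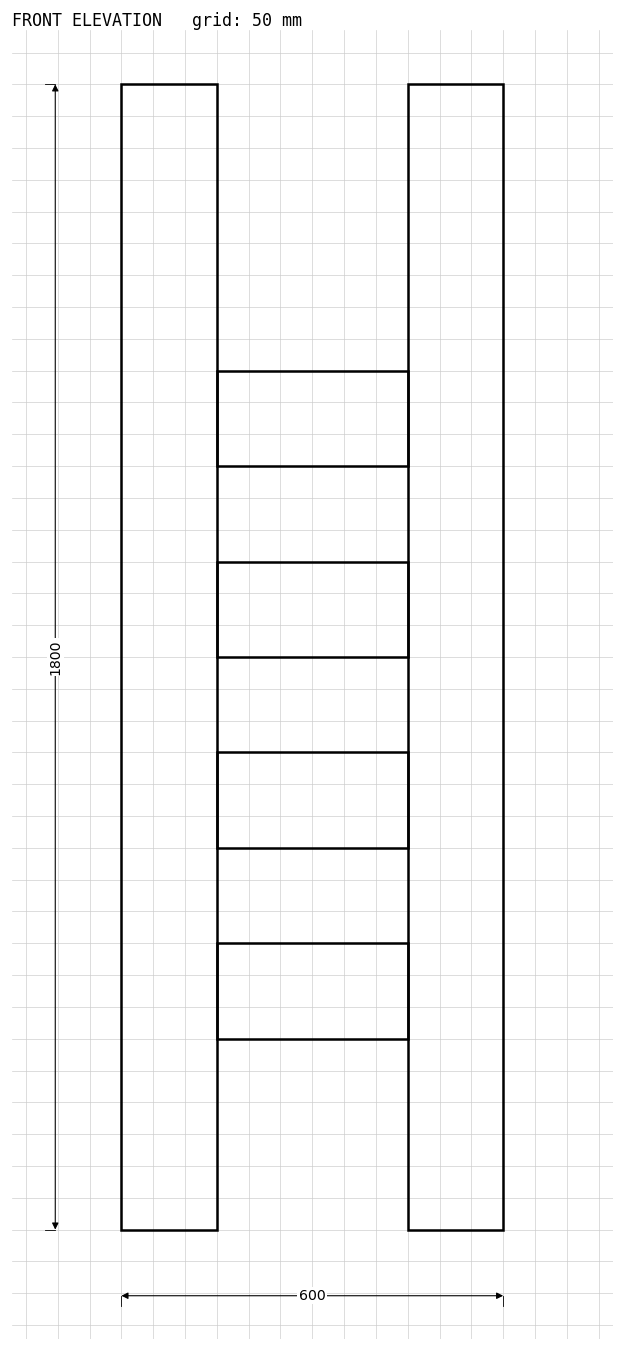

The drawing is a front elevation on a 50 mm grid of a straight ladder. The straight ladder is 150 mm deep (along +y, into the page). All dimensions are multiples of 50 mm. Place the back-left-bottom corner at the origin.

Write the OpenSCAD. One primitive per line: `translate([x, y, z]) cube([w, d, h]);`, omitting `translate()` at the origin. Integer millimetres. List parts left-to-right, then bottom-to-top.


cube([150, 150, 1800]);
translate([150, 0, 300]) cube([300, 150, 150]);
translate([150, 0, 600]) cube([300, 150, 150]);
translate([150, 0, 900]) cube([300, 150, 150]);
translate([150, 0, 1200]) cube([300, 150, 150]);
translate([450, 0, 0]) cube([150, 150, 1800]);


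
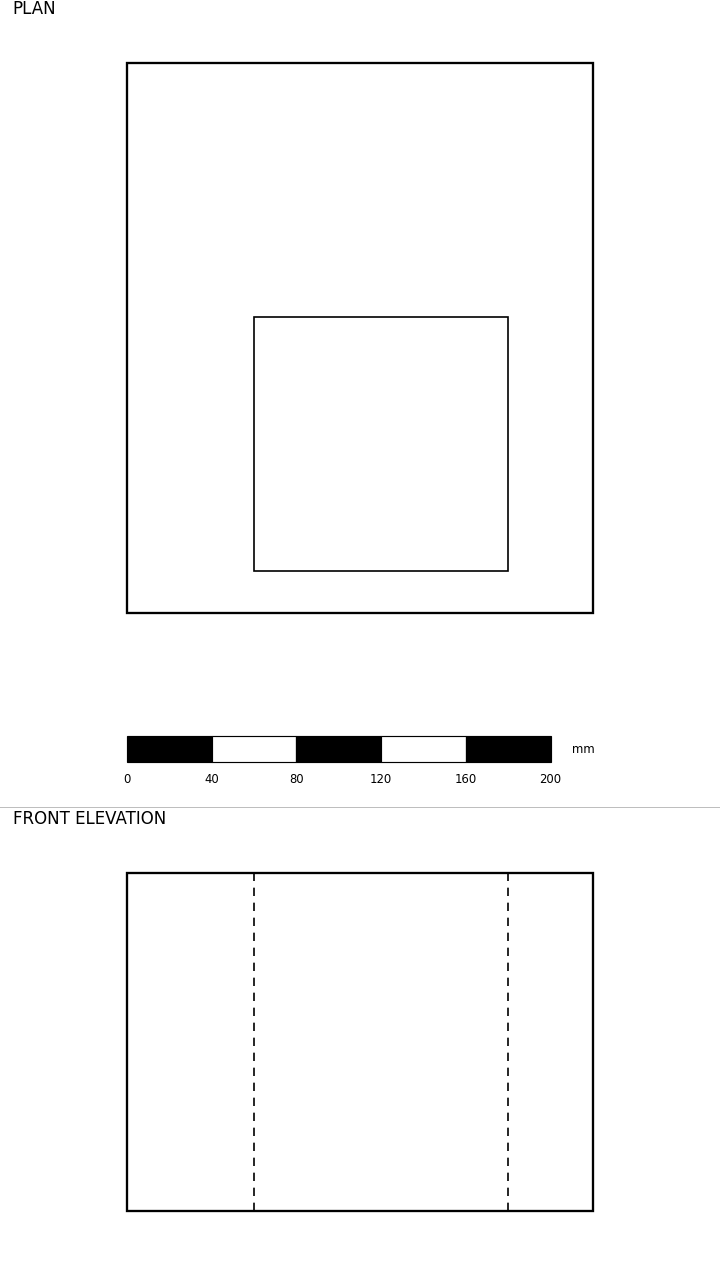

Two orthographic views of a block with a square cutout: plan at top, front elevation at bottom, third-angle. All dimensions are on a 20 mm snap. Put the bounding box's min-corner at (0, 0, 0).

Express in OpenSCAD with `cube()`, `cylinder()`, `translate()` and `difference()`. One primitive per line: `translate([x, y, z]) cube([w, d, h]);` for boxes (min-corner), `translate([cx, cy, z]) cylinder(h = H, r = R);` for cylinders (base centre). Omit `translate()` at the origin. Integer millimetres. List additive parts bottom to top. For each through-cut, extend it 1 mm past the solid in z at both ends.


difference() {
  cube([220, 260, 160]);
  translate([60, 20, -1]) cube([120, 120, 162]);
}
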